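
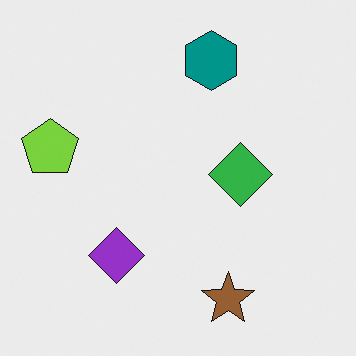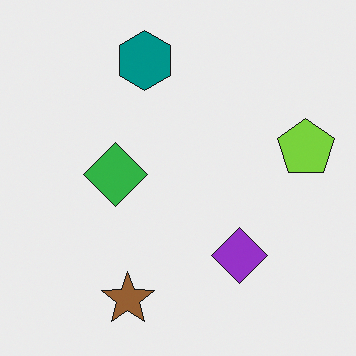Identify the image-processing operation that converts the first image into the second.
It was flipped horizontally (left ↔ right).

The lime pentagon is in the left of the first image and the right of the second — shapes on opposite sides of the vertical midline have swapped in a mirror flip.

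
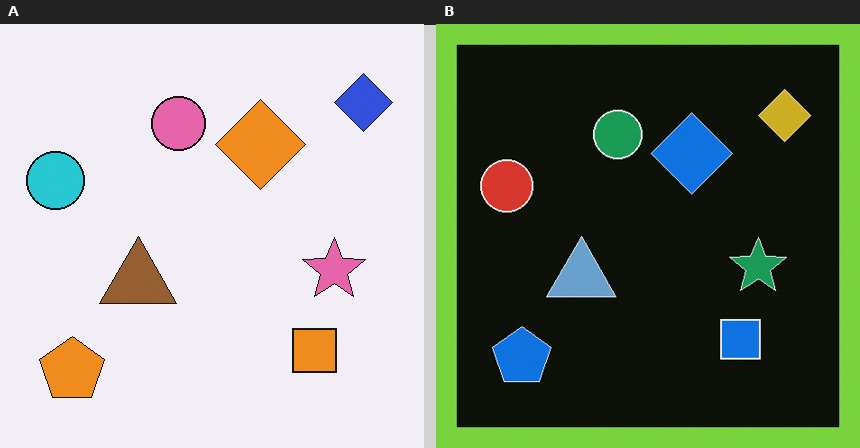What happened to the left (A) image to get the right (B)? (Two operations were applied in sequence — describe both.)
Color-inverted (negative), then framed with a lime border.

The light background has become dark and every shape's color is its complement — a photographic negative. A solid lime frame runs around the edge of the right (B) image, with the content slightly shrunk inside it.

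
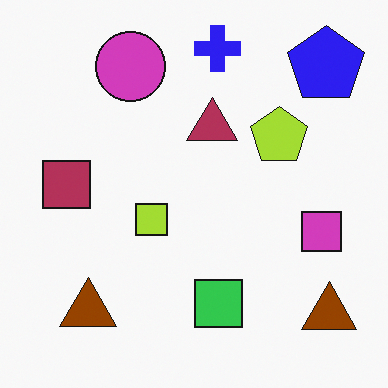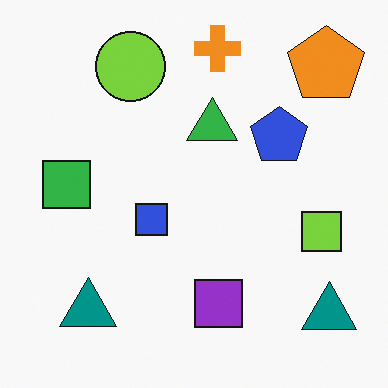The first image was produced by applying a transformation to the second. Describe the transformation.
It was hue-shifted by a large amount.

Every shape's color has rotated by the same amount around the hue wheel — a uniform hue shift.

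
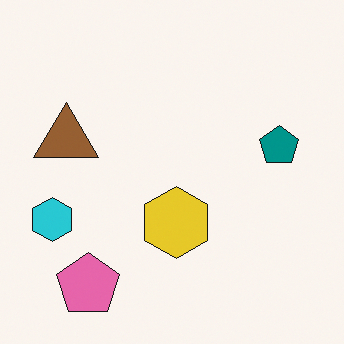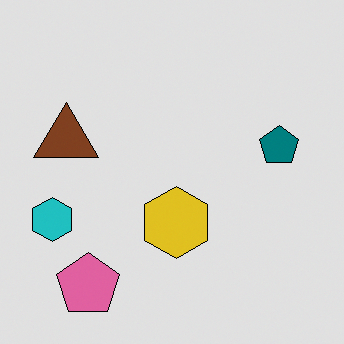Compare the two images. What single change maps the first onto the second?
The image was moderately posterized.

Each flat color has snapped to a coarser quantized level — most visibly, the near-white background has dropped to a flat grey.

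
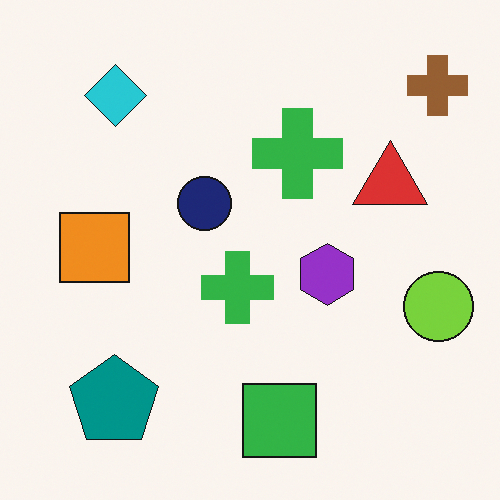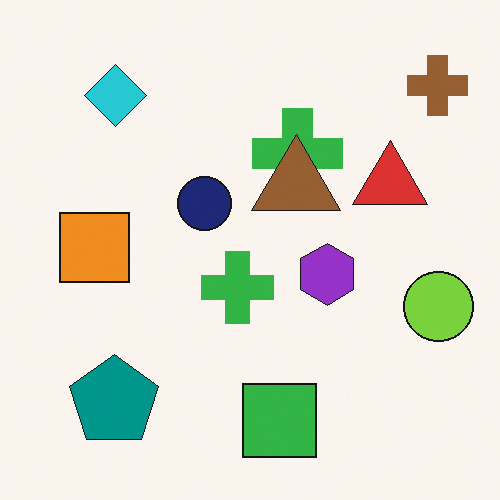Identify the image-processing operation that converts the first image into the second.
Overlaid with an additional brown triangle.

A brown triangle appears in the second image that is absent from the first.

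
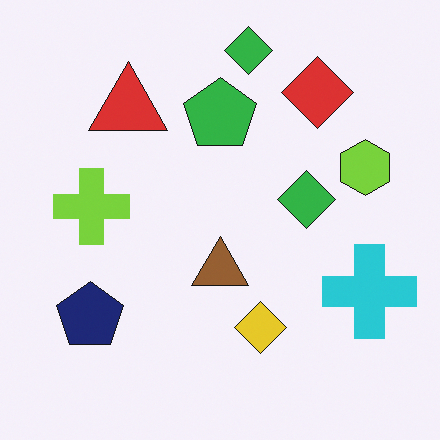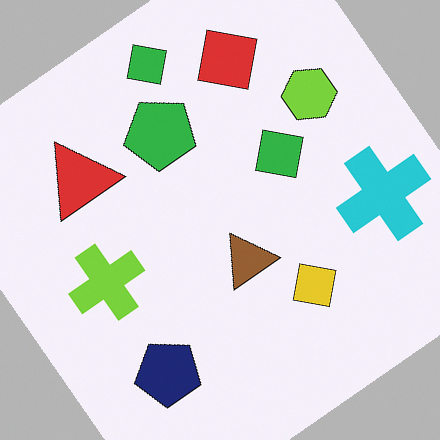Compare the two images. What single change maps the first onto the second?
The image was rotated counter-clockwise by a large amount — several tens of degrees.

Every shape is tilted by the same angle and the image corners show triangular fill wedges — a whole-image rotation by a non-right angle.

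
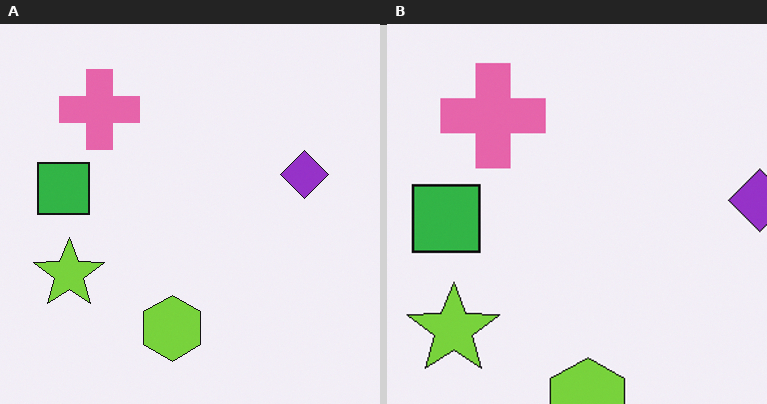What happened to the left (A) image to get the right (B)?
Cropped to a modestly smaller region and rescaled.

The visible shapes are larger and the field of view is narrower; shapes near the original edges may be partly or wholly outside the frame — a crop-and-rescale.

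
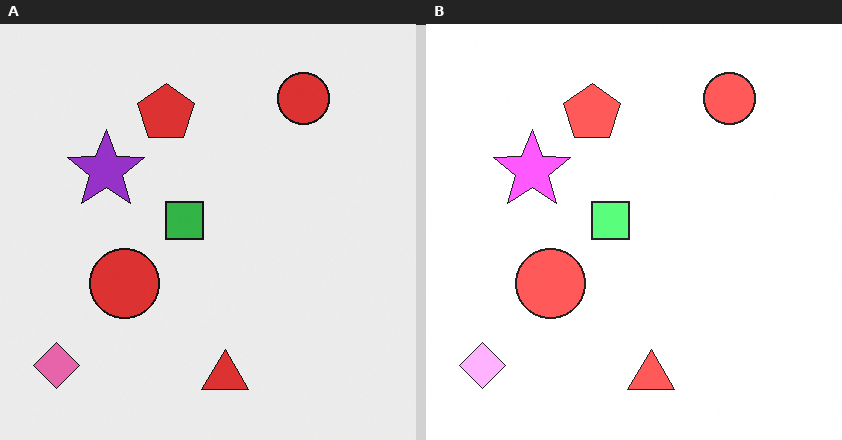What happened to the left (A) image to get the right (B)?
The image was noticeably brightened.

Every pixel — background and shapes alike — is uniformly brightened.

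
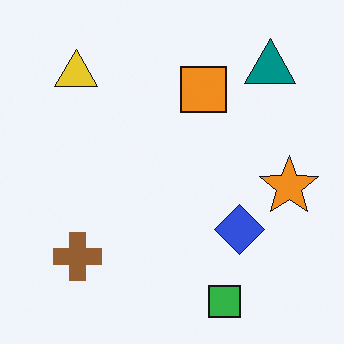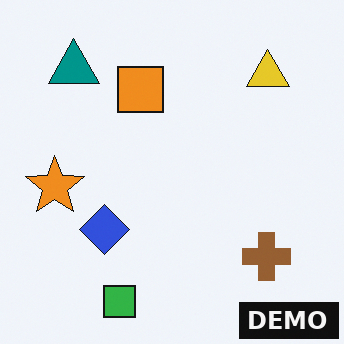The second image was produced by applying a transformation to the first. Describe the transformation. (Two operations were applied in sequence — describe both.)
The transformation is: flipped horizontally (left ↔ right), then watermarked with the text "DEMO" in the lower-right corner.

The orange star is in the right of the first image and the left of the second — shapes on opposite sides of the vertical midline have swapped in a mirror flip. A dark label reading "DEMO" appears in the lower-right corner.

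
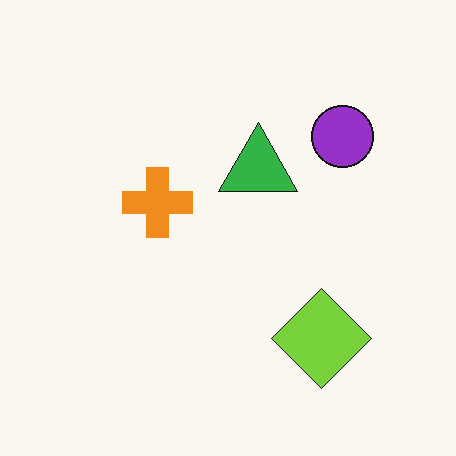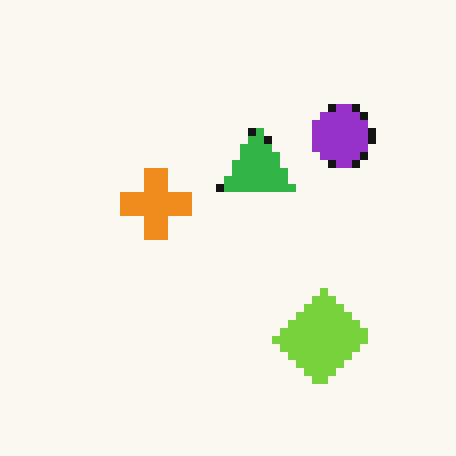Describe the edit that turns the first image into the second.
It was pixelated into visible square blocks.

Shapes are reduced to large square blocks; fine edges and outlines are lost — a downscale-then-upscale (mosaic) effect.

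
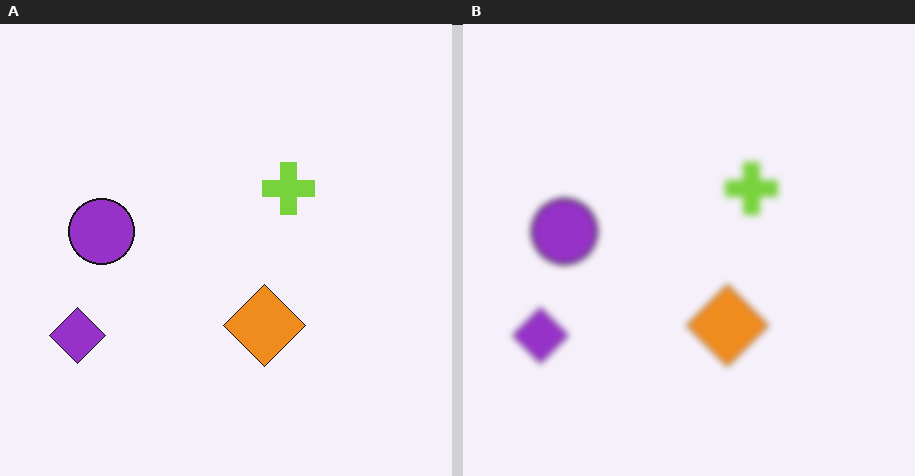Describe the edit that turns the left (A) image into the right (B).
Noticeably gaussian-blurred.

Shape edges and outlines are uniformly softened across the whole image.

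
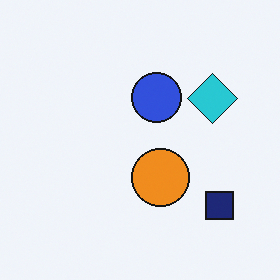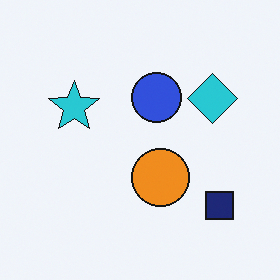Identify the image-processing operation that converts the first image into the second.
The transformation is: overlaid with an additional cyan star.

A cyan star appears in the second image that is absent from the first.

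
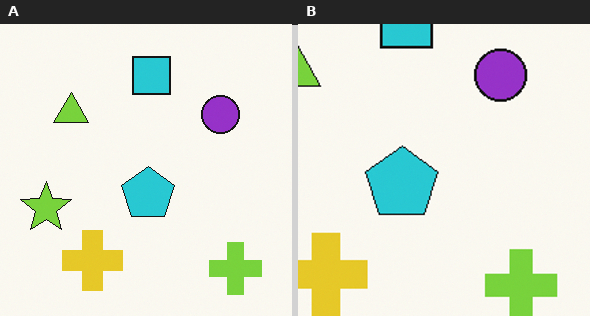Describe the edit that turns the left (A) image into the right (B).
This is the original image cropped slightly and scaled back up.

The visible shapes are larger and the field of view is narrower; shapes near the original edges may be partly or wholly outside the frame — a crop-and-rescale.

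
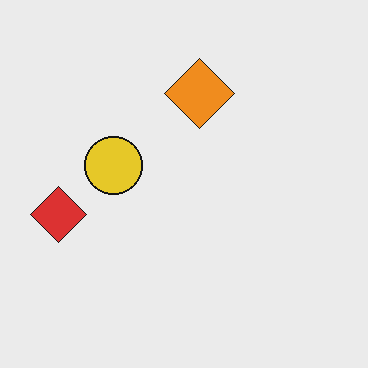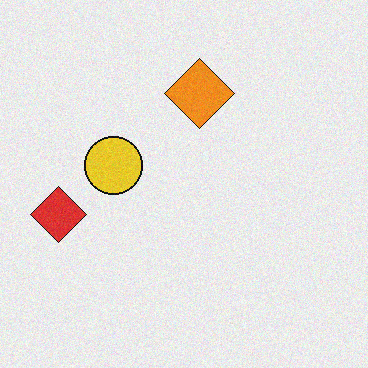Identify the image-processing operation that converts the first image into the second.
Degraded with a light layer of grain.

Random speckle covers the whole image, including the flat background.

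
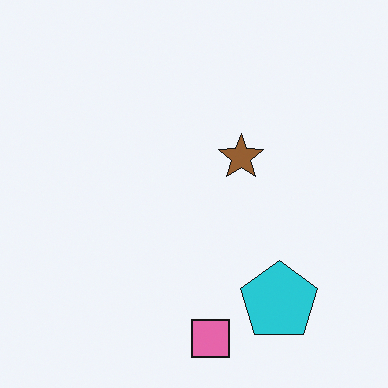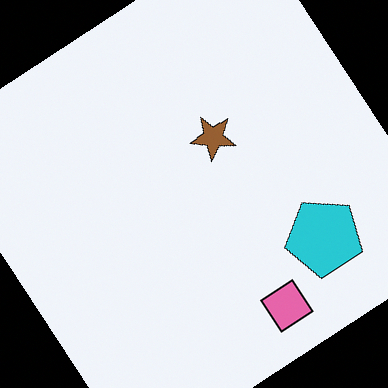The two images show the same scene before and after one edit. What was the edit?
This is the original image rotated counter-clockwise by a large amount — several tens of degrees.

Every shape is tilted by the same angle and the image corners show triangular fill wedges — a whole-image rotation by a non-right angle.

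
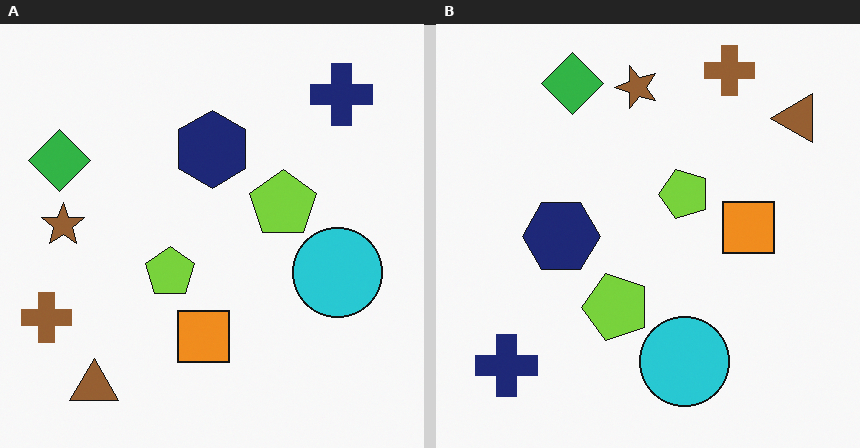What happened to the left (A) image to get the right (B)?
The image was transposed (reflected across the top-left ↔ bottom-right diagonal).

Shapes have swapped their row and column positions — what was in the top-right is now in the bottom-left — a diagonal reflection.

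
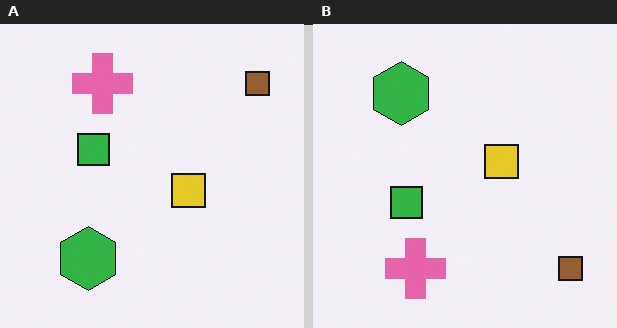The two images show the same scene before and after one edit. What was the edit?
This is the original image flipped vertically (top ↔ bottom).

The pink cross is in the top of the left (A) image and the bottom of the right (B) — shapes on opposite sides of the horizontal midline have swapped in a mirror flip.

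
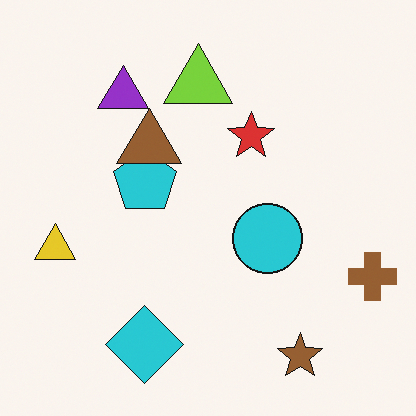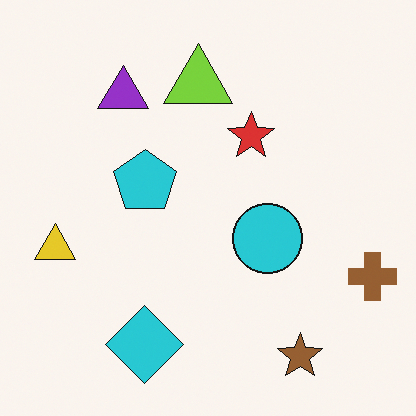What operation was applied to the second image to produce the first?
Overlaid with an additional brown triangle.

A brown triangle appears in the first image that is absent from the second.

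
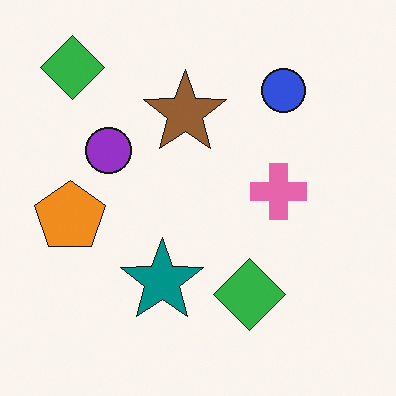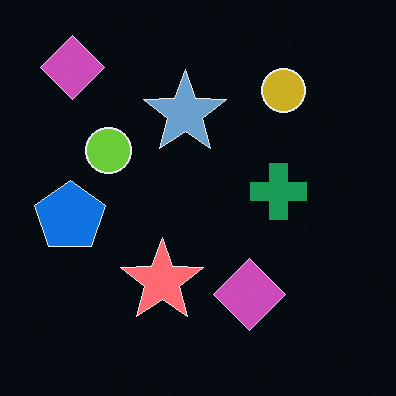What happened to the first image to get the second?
The transformation is: color-inverted (negative).

The light background has become dark and every shape's color is its complement — a photographic negative.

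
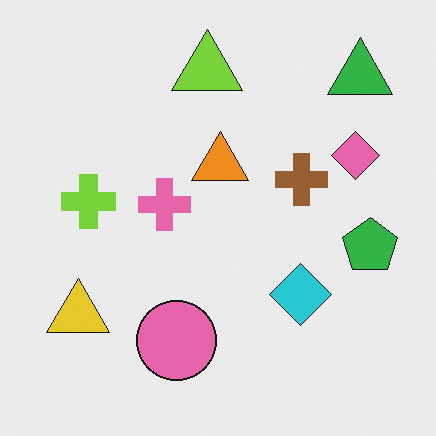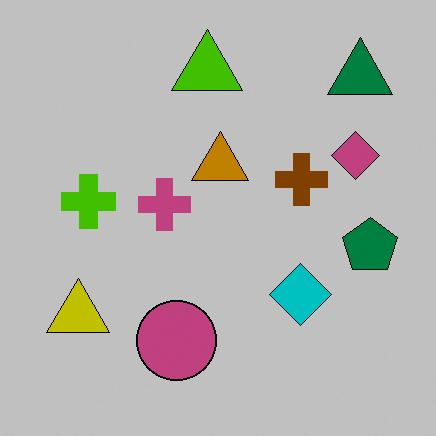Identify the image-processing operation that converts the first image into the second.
The transformation is: aggressively posterized.

Each flat color has snapped to a coarser quantized level — most visibly, the near-white background has dropped to a flat grey.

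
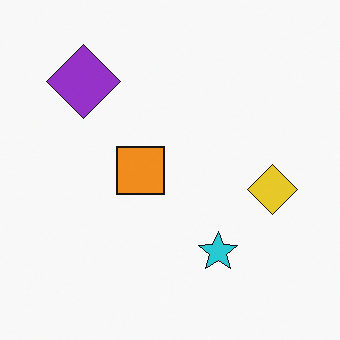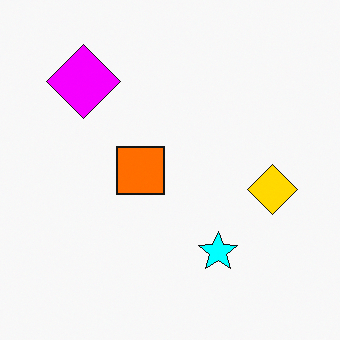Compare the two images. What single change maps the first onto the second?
The transformation is: made much more vivid (saturation change).

All colors are more vivid — a global saturation change.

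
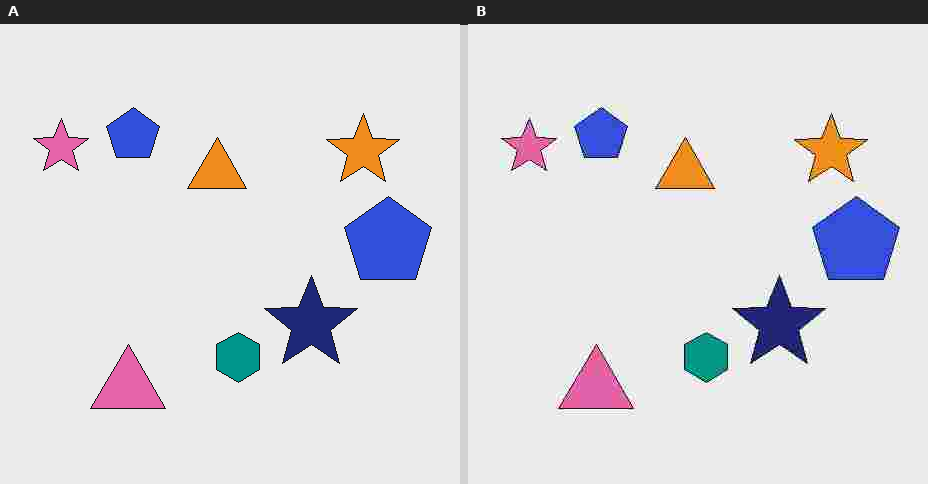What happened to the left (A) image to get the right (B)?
The transformation is: heavily JPEG-compressed with obvious blocking artifacts.

Blocky 8×8 compression artifacts appear around shape edges and the flat background shows ringing — characteristic JPEG degradation.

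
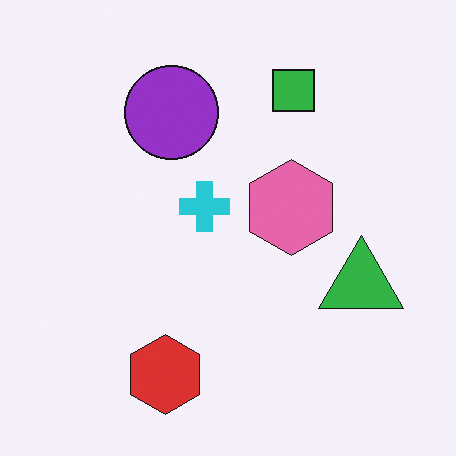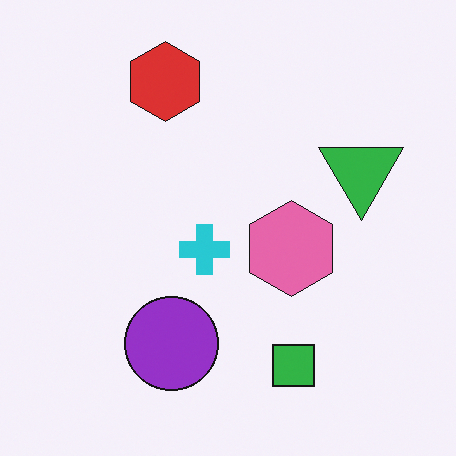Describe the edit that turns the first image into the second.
Flipped vertically (top ↔ bottom).

The red hexagon is in the bottom of the first image and the top of the second — shapes on opposite sides of the horizontal midline have swapped in a mirror flip.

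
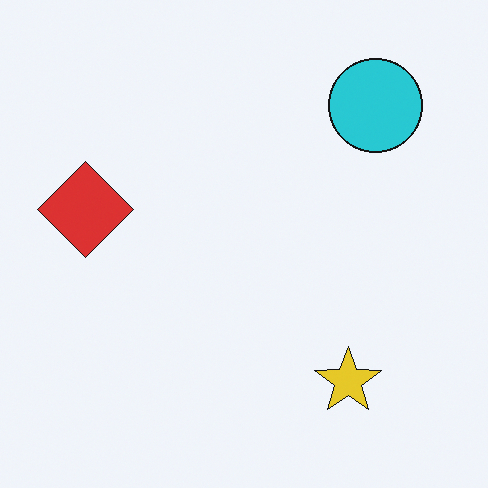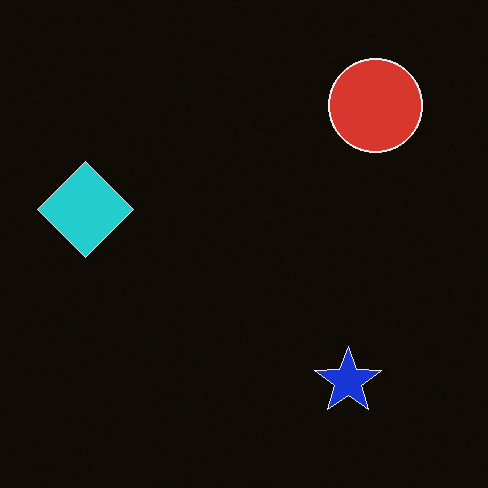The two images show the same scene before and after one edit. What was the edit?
Color-inverted (negative).

The light background has become dark and every shape's color is its complement — a photographic negative.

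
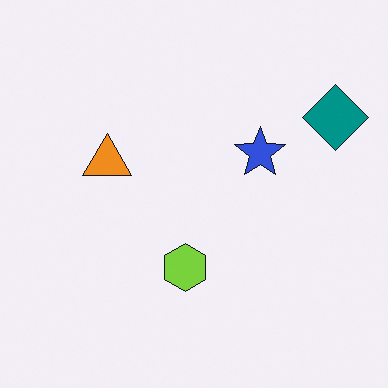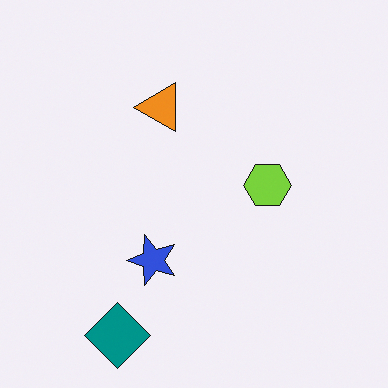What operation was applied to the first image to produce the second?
The second image is the first transposed (reflected across the top-left ↔ bottom-right diagonal).

Shapes have swapped their row and column positions — what was in the top-right is now in the bottom-left — a diagonal reflection.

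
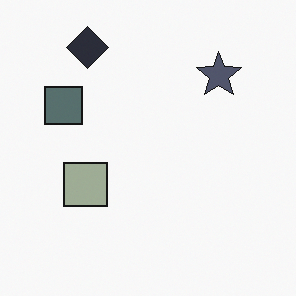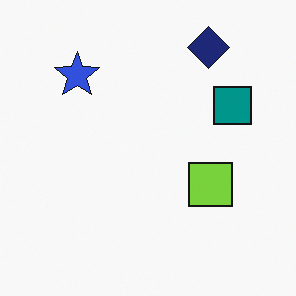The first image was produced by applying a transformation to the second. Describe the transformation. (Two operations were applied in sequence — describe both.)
The transformation is: made much more muted (saturation change), then flipped horizontally (left ↔ right).

All colors are more muted and greyish — a global saturation change. The teal square is in the right of the second image and the left of the first — shapes on opposite sides of the vertical midline have swapped in a mirror flip.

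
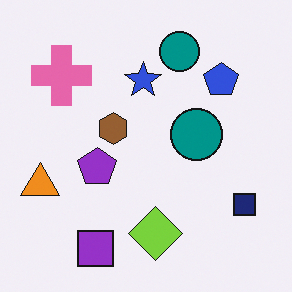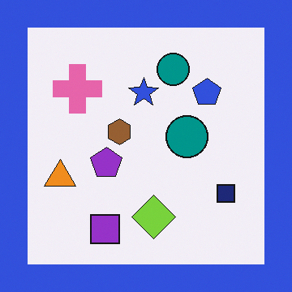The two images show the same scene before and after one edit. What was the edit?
The image was framed with a blue border.

A solid blue frame runs around the edge of the second image, with the content slightly shrunk inside it.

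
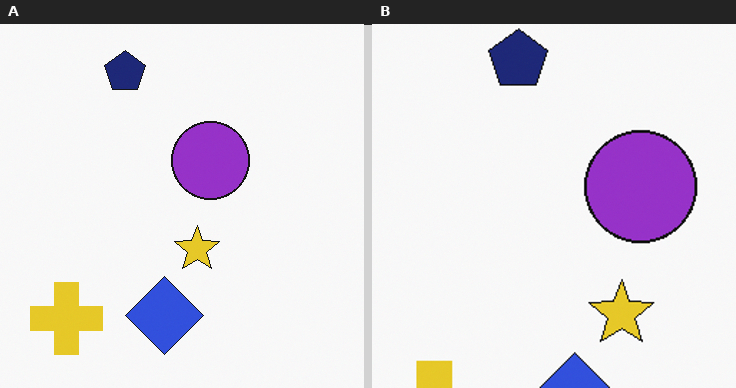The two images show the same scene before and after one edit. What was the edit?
The right (B) image is the left (A) cropped slightly and scaled back up.

The visible shapes are larger and the field of view is narrower; shapes near the original edges may be partly or wholly outside the frame — a crop-and-rescale.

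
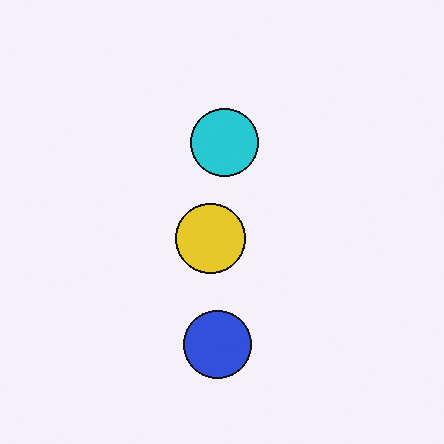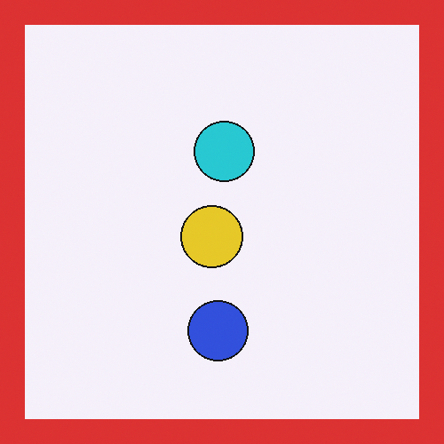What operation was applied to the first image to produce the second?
It was framed with a red border.

A solid red frame runs around the edge of the second image, with the content slightly shrunk inside it.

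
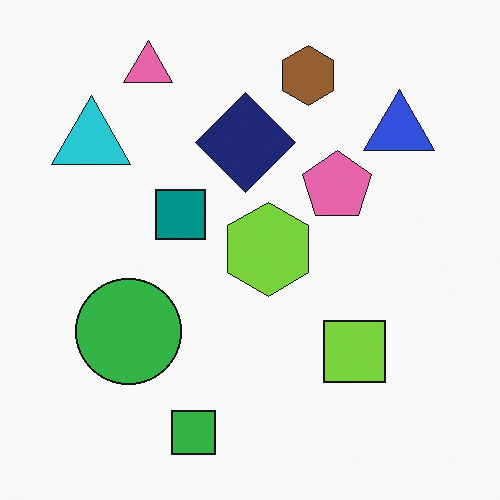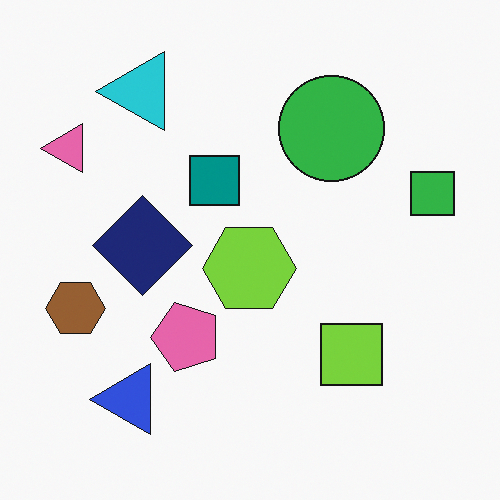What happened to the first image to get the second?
The image was transposed (reflected across the top-left ↔ bottom-right diagonal).

Shapes have swapped their row and column positions — what was in the top-right is now in the bottom-left — a diagonal reflection.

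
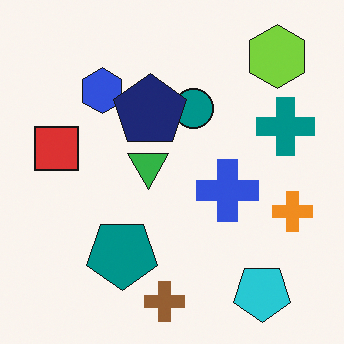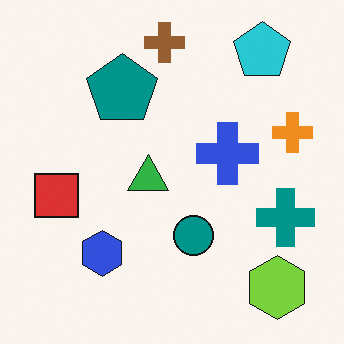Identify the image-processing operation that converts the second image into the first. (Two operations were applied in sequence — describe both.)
This is the original image flipped vertically (top ↔ bottom), then overlaid with an additional navy pentagon.

The brown cross is in the top of the second image and the bottom of the first — shapes on opposite sides of the horizontal midline have swapped in a mirror flip. A navy pentagon appears in the first image that is absent from the second.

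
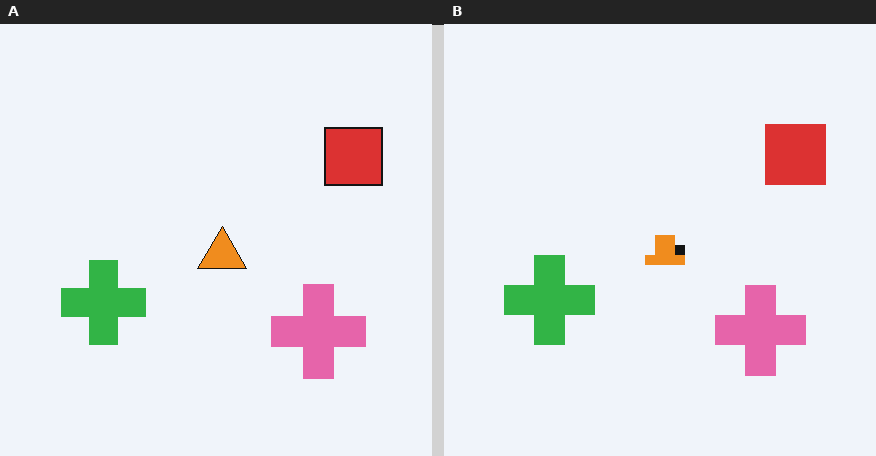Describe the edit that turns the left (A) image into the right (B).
The image was coarsely pixelated.

Shapes are reduced to large square blocks; fine edges and outlines are lost — a downscale-then-upscale (mosaic) effect.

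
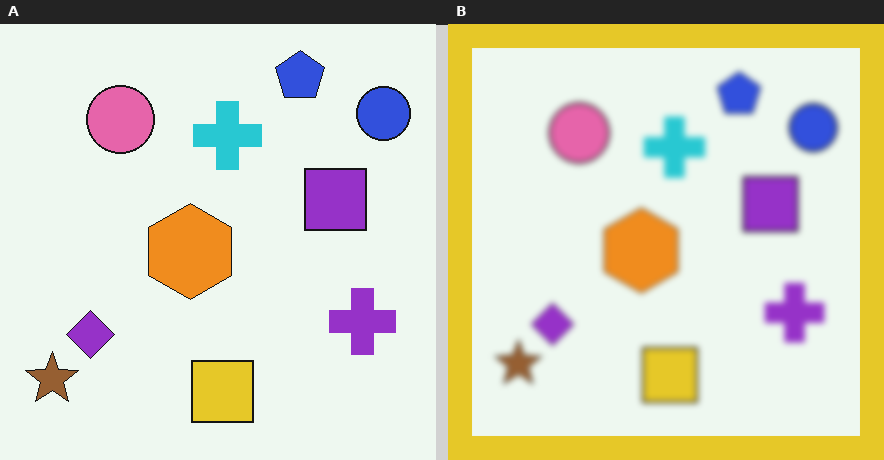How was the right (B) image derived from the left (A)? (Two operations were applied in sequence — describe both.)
The image was noticeably gaussian-blurred, then framed with a yellow border.

Shape edges and outlines are uniformly softened across the whole image. A solid yellow frame runs around the edge of the right (B) image, with the content slightly shrunk inside it.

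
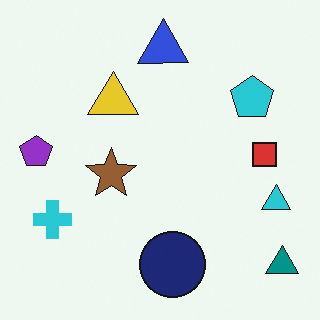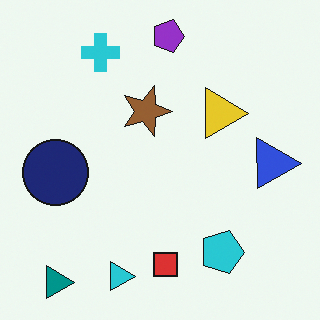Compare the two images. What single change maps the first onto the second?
The transformation is: rotated 90° clockwise.

The teal triangle sits in the bottom-right of the first image and the bottom-left of the second — consistent with a whole-image 90° clockwise rotation.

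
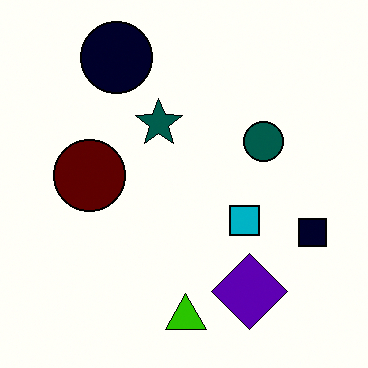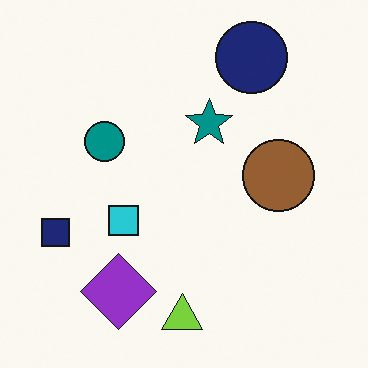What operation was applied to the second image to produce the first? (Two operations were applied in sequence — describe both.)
The first image is the second flipped horizontally (left ↔ right), then given much higher contrast.

The navy square is in the left of the second image and the right of the first — shapes on opposite sides of the vertical midline have swapped in a mirror flip. Tones are pushed away from mid-grey across the whole image — a global contrast change.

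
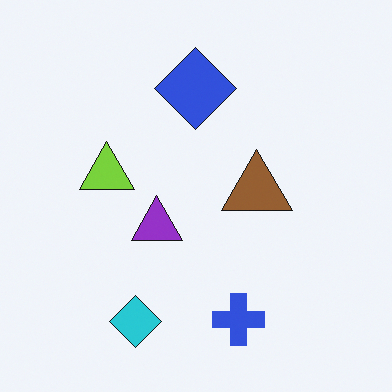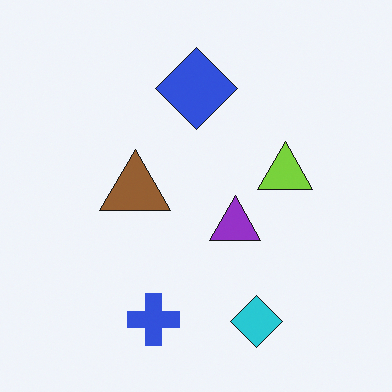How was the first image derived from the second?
This is the original image flipped horizontally (left ↔ right).

The lime triangle is in the right of the second image and the left of the first — shapes on opposite sides of the vertical midline have swapped in a mirror flip.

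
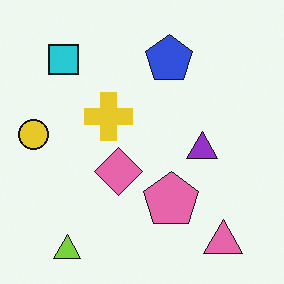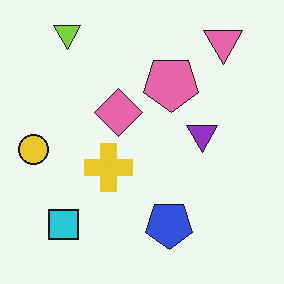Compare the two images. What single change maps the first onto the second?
This is the original image flipped vertically (top ↔ bottom).

The lime triangle is in the bottom-left of the first image and the top-left of the second — shapes on opposite sides of the horizontal midline have swapped in a mirror flip.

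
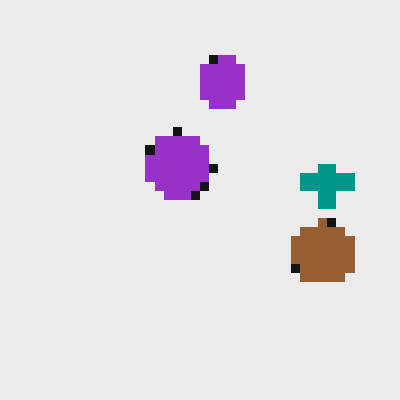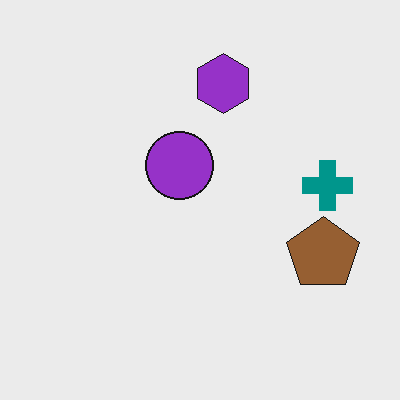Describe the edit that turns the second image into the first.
Heavily pixelated into large blocks.

Shapes are reduced to large square blocks; fine edges and outlines are lost — a downscale-then-upscale (mosaic) effect.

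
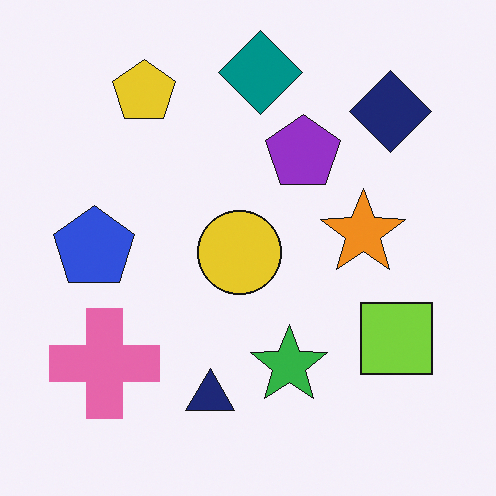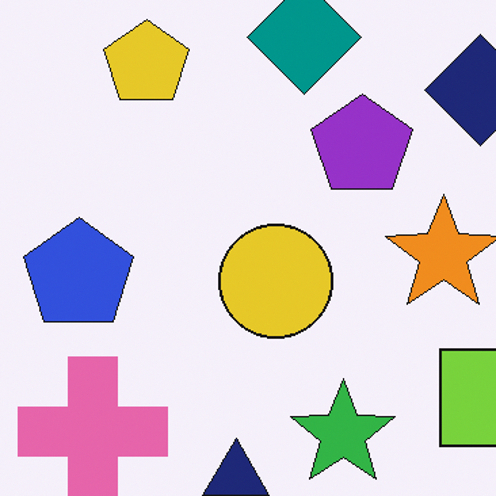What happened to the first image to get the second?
This is the original image cropped to a modestly smaller region and rescaled.

The visible shapes are larger and the field of view is narrower; shapes near the original edges may be partly or wholly outside the frame — a crop-and-rescale.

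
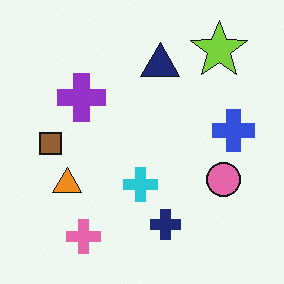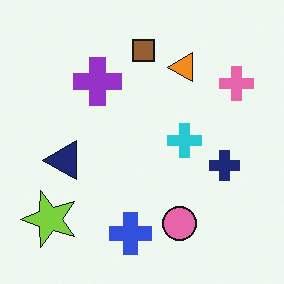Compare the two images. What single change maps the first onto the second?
The second image is the first transposed (reflected across the top-left ↔ bottom-right diagonal).

Shapes have swapped their row and column positions — what was in the top-right is now in the bottom-left — a diagonal reflection.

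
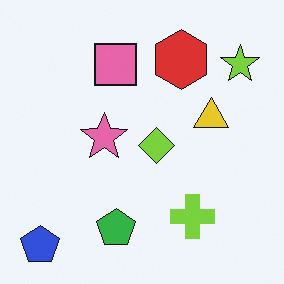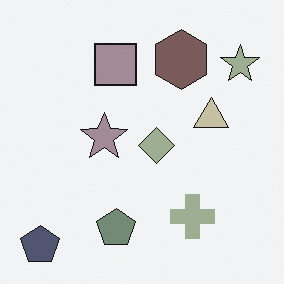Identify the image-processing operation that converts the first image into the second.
The image was made much more muted (saturation change).

All colors are more muted and greyish — a global saturation change.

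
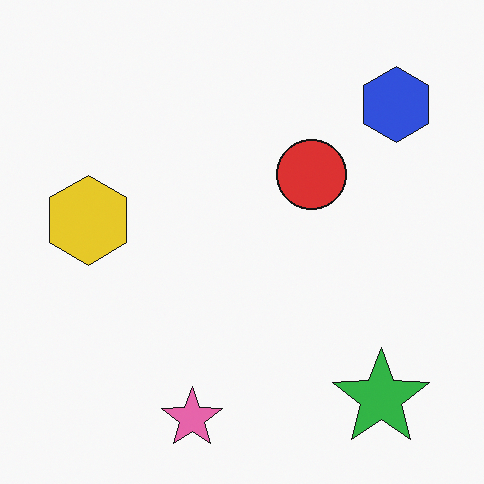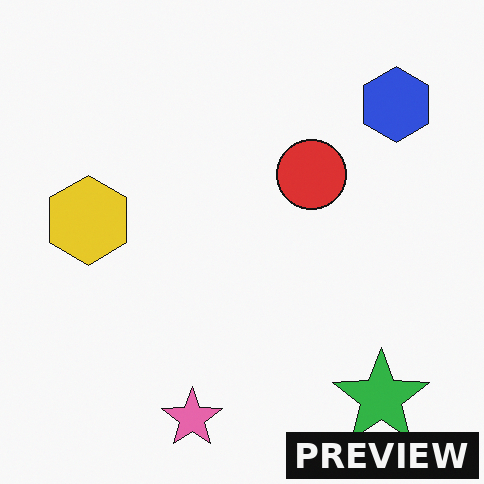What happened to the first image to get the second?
The transformation is: watermarked with the text "PREVIEW" in the lower-right corner.

A dark label reading "PREVIEW" appears in the lower-right corner.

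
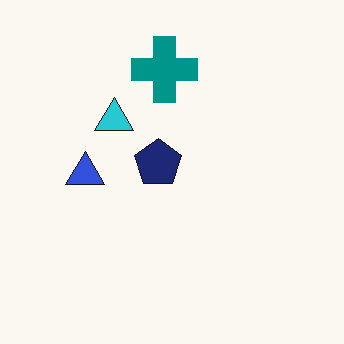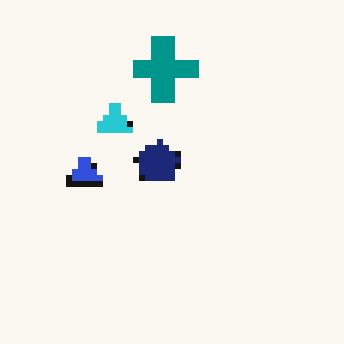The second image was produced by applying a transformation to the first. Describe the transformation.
This is the original image pixelated into visible square blocks.

Shapes are reduced to large square blocks; fine edges and outlines are lost — a downscale-then-upscale (mosaic) effect.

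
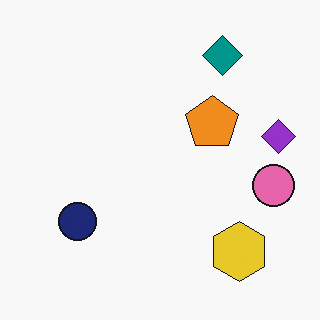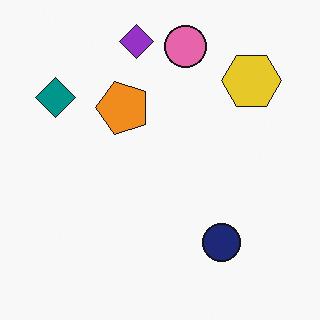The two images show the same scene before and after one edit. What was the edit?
Rotated 90° counter-clockwise.

The teal diamond sits in the top-right of the first image and the top-left of the second — consistent with a whole-image 90° counter-clockwise rotation.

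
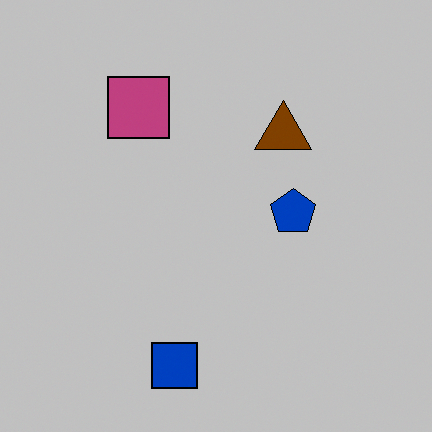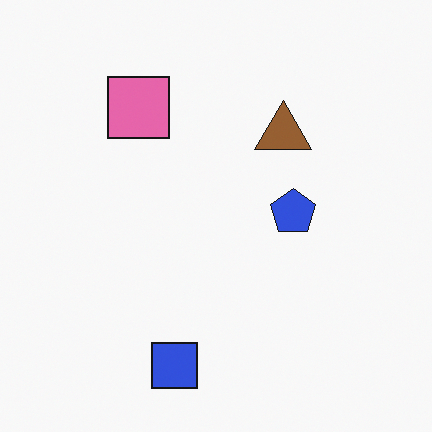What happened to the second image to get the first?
The image was aggressively posterized.

Each flat color has snapped to a coarser quantized level — most visibly, the near-white background has dropped to a flat grey.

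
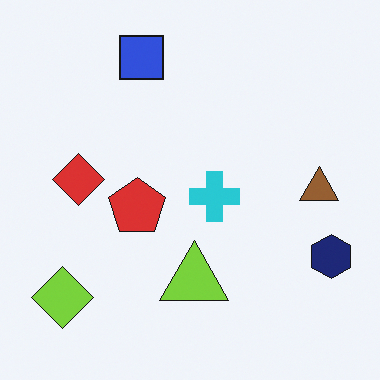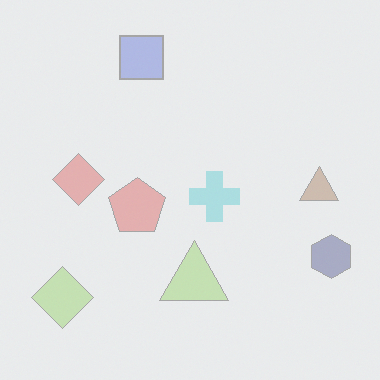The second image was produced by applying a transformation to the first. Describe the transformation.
This is the original image washed out (contrast reduced).

Tones are pushed toward mid-grey across the whole image — a global contrast change.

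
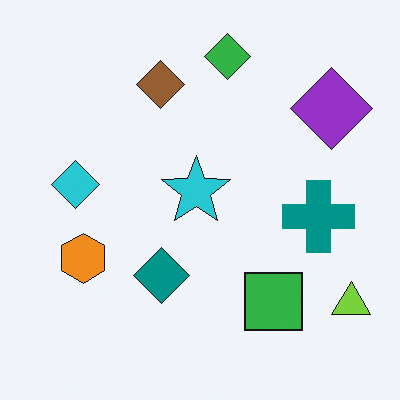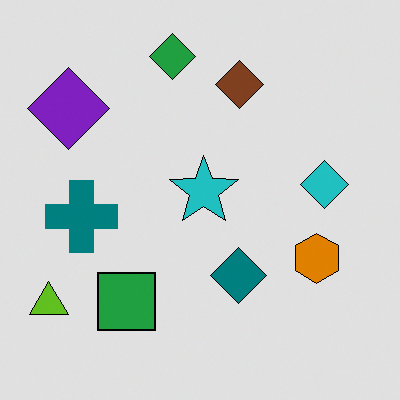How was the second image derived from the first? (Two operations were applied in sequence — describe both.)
Posterized to a reduced palette, then flipped horizontally (left ↔ right).

Each flat color has snapped to a coarser quantized level — most visibly, the near-white background has dropped to a flat grey. The lime triangle is in the bottom-right of the first image and the bottom-left of the second — shapes on opposite sides of the vertical midline have swapped in a mirror flip.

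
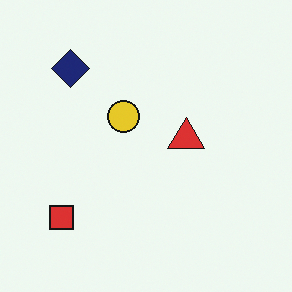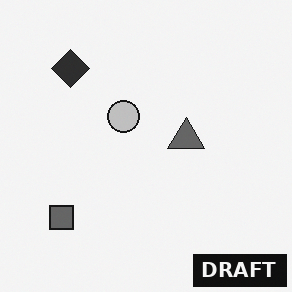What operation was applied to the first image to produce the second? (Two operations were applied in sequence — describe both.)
This is the original image converted to grayscale, then watermarked with the text "DRAFT" in the lower-right corner.

All color is removed — every shape is now a shade of grey. A dark label reading "DRAFT" appears in the lower-right corner.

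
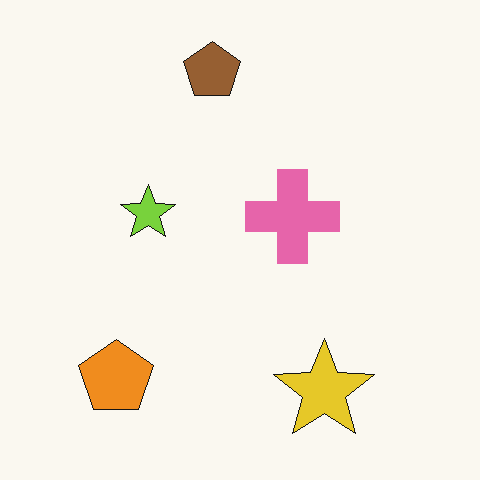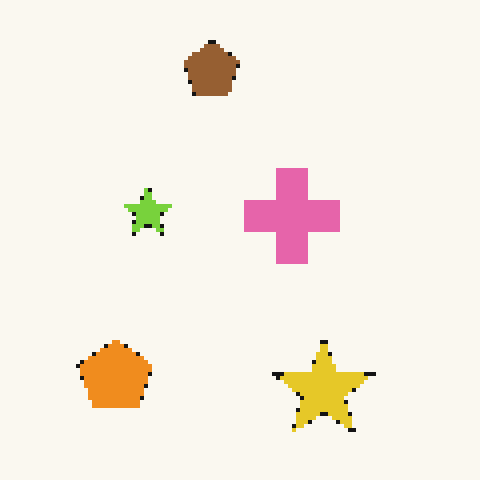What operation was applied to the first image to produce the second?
The second image is the first lightly pixelated (a mild mosaic effect).

Shapes are reduced to large square blocks; fine edges and outlines are lost — a downscale-then-upscale (mosaic) effect.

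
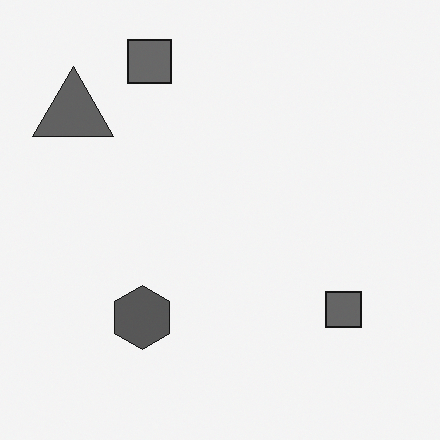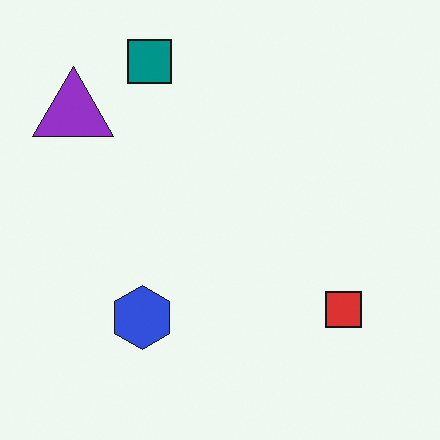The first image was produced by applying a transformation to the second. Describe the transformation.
The first image is the second converted to grayscale.

All color is removed — every shape is now a shade of grey.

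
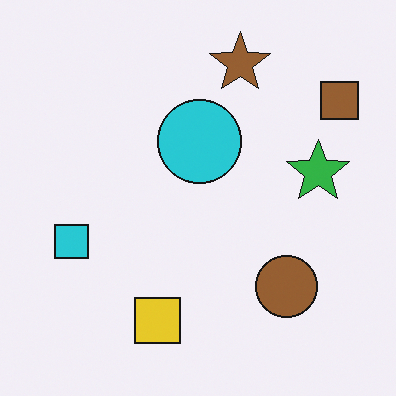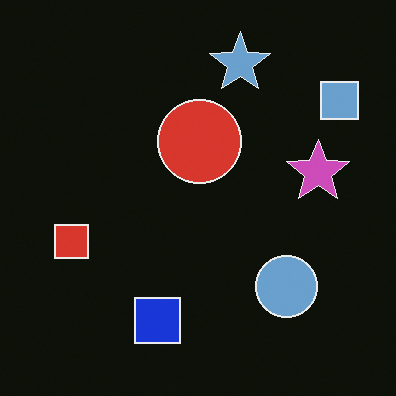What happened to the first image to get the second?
This is the original image color-inverted (negative).

The light background has become dark and every shape's color is its complement — a photographic negative.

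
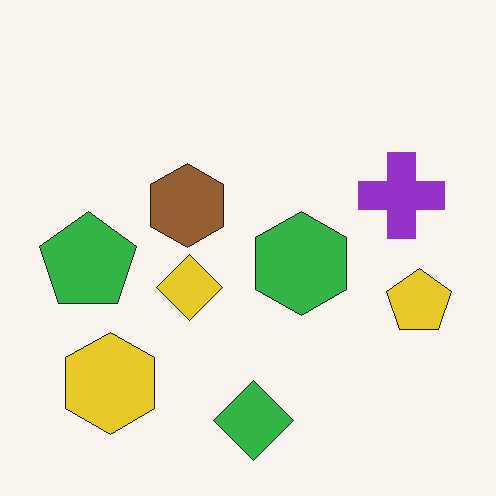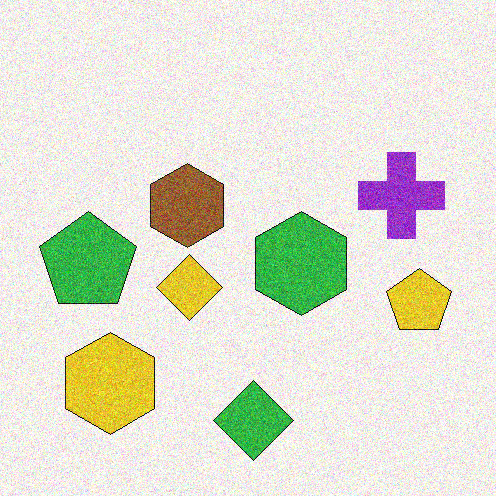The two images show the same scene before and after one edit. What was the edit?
The second image is the first degraded with visible gaussian noise.

Random speckle covers the whole image, including the flat background.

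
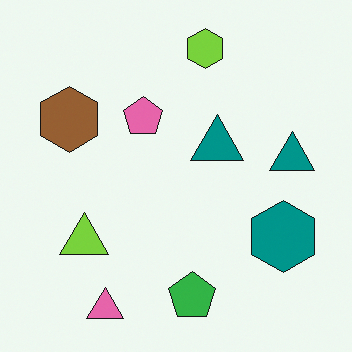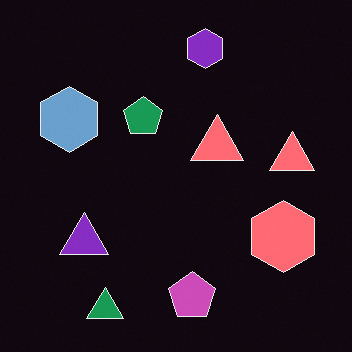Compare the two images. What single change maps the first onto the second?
It was color-inverted (negative).

The light background has become dark and every shape's color is its complement — a photographic negative.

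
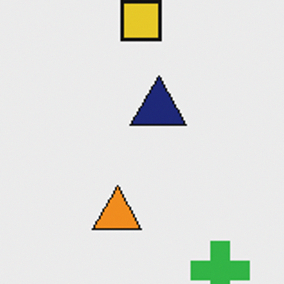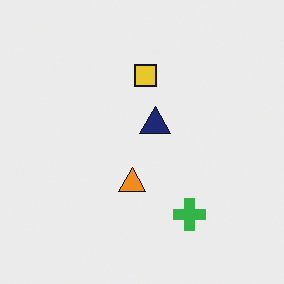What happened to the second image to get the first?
The first image is the second cropped to a noticeably smaller region and rescaled.

The visible shapes are larger and the field of view is narrower; shapes near the original edges may be partly or wholly outside the frame — a crop-and-rescale.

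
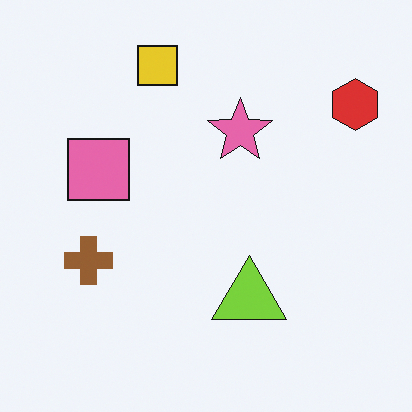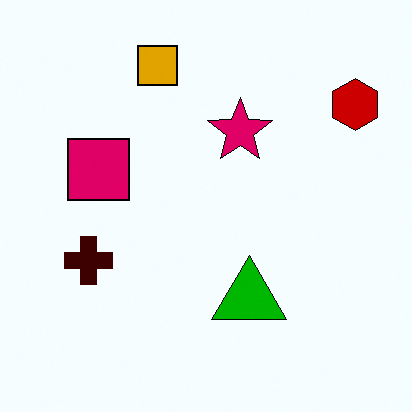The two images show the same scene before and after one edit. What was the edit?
This is the original image given much higher contrast.

Tones are pushed away from mid-grey across the whole image — a global contrast change.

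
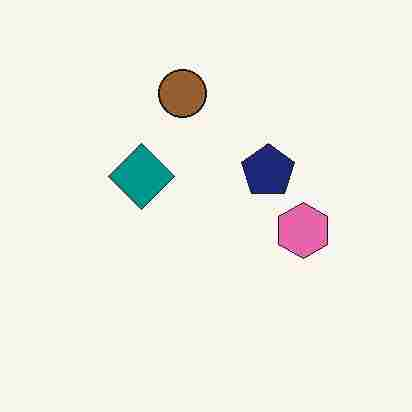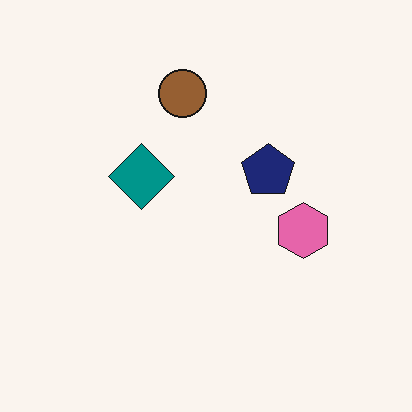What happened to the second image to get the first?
The transformation is: degraded with heavy JPEG compression.

Blocky 8×8 compression artifacts appear around shape edges and the flat background shows ringing — characteristic JPEG degradation.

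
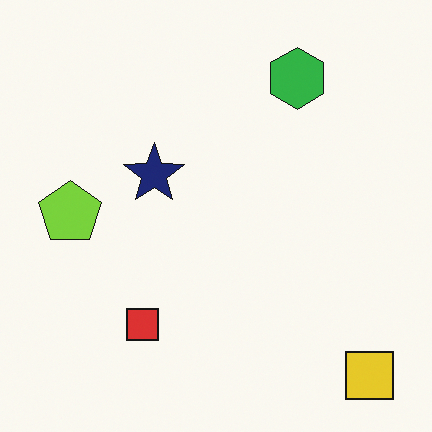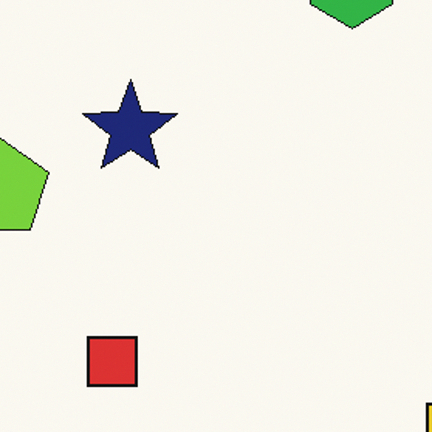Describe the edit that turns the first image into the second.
The image was cropped slightly and scaled back up.

The visible shapes are larger and the field of view is narrower; shapes near the original edges may be partly or wholly outside the frame — a crop-and-rescale.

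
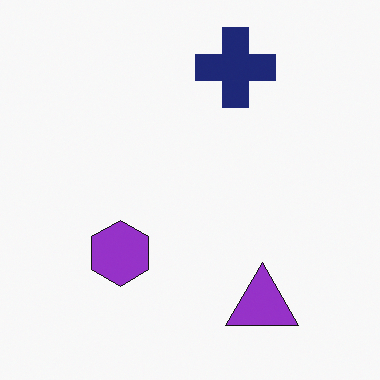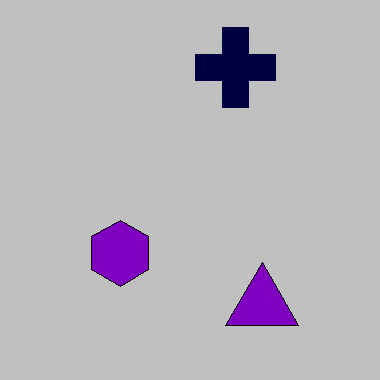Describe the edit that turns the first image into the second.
The transformation is: heavily posterized to just a handful of flat colors.

Each flat color has snapped to a coarser quantized level — most visibly, the near-white background has dropped to a flat grey.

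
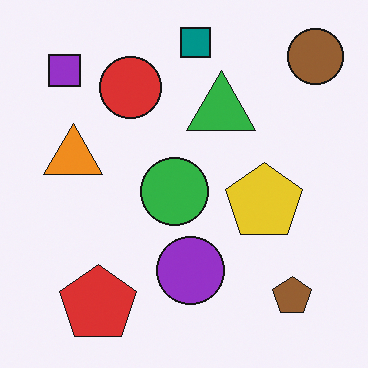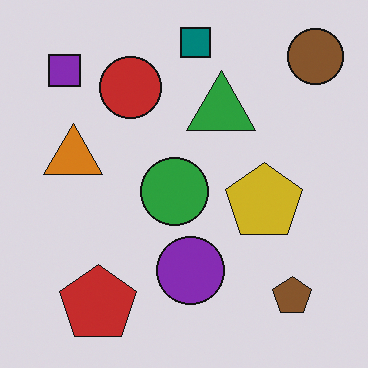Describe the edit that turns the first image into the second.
The transformation is: slightly darkened.

Every pixel — background and shapes alike — is uniformly darkened.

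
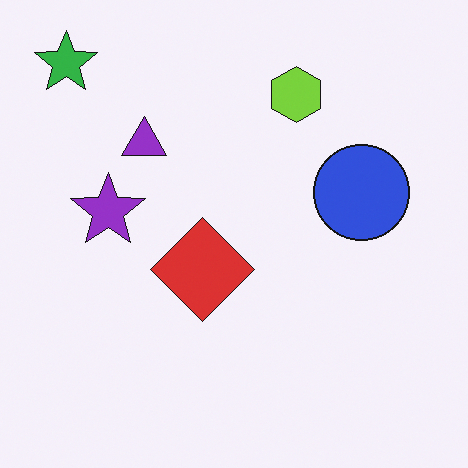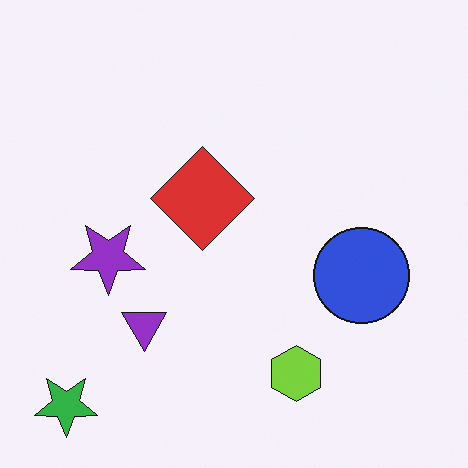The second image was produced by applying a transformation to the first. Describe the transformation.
This is the original image flipped vertically (top ↔ bottom).

The green star is in the top-left of the first image and the bottom-left of the second — shapes on opposite sides of the horizontal midline have swapped in a mirror flip.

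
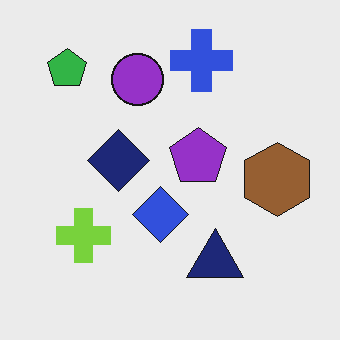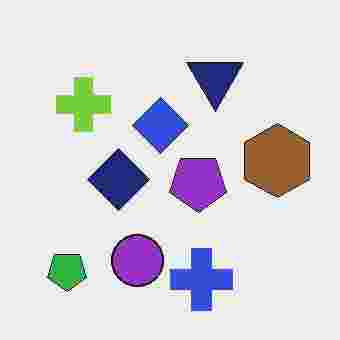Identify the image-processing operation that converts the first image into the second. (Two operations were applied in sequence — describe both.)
Flipped vertically (top ↔ bottom), then degraded with heavy JPEG compression.

The blue cross is in the top of the first image and the bottom of the second — shapes on opposite sides of the horizontal midline have swapped in a mirror flip. Blocky 8×8 compression artifacts appear around shape edges and the flat background shows ringing — characteristic JPEG degradation.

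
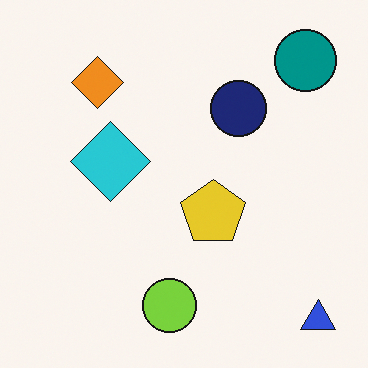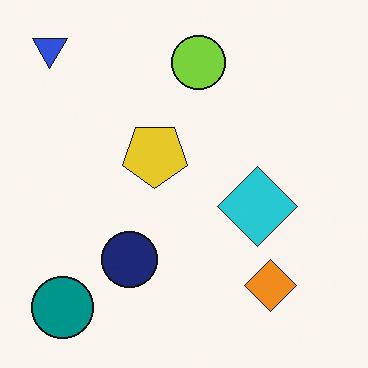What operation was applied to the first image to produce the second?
It was rotated 180°.

The blue triangle sits in the bottom-right of the first image and the top-left of the second — consistent with a whole-image 180° rotation.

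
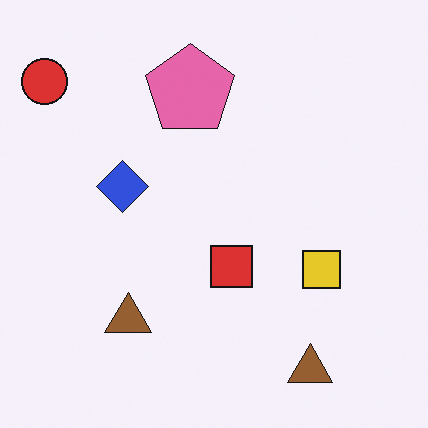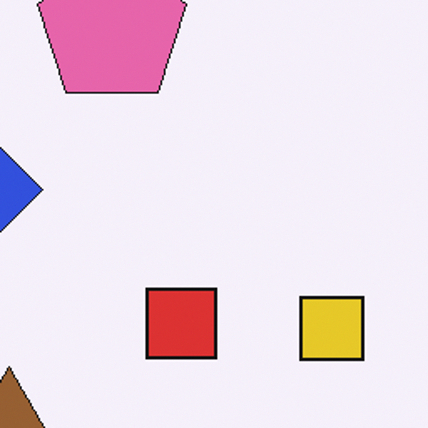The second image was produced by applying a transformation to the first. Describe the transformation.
Cropped to a noticeably smaller region and rescaled.

The visible shapes are larger and the field of view is narrower; shapes near the original edges may be partly or wholly outside the frame — a crop-and-rescale.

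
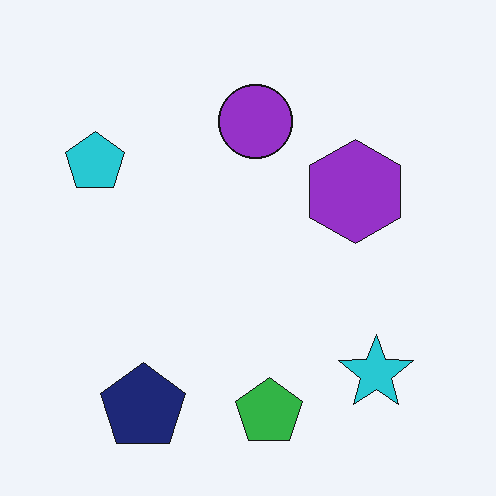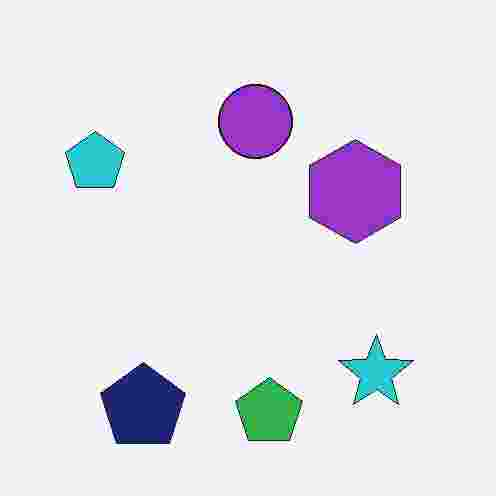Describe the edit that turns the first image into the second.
The second image is the first heavily JPEG-compressed with obvious blocking artifacts.

Blocky 8×8 compression artifacts appear around shape edges and the flat background shows ringing — characteristic JPEG degradation.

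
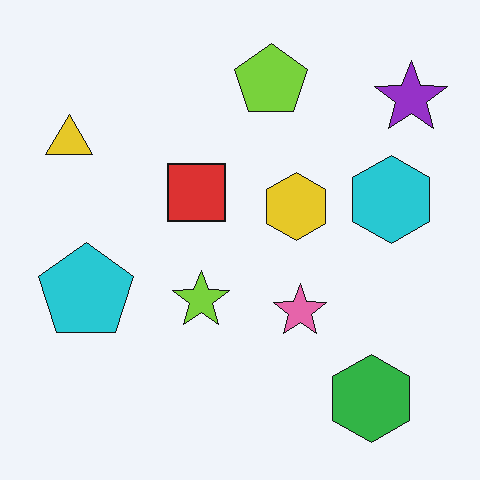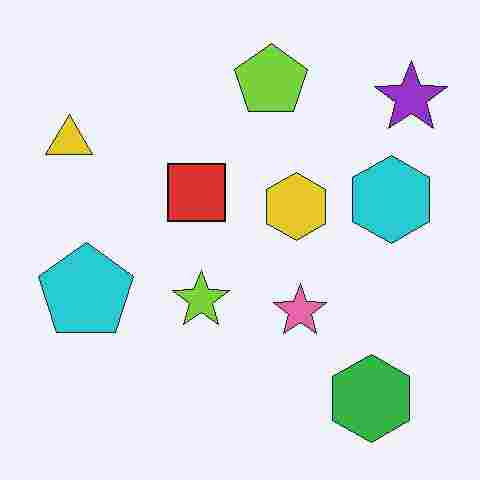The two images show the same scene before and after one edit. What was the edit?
The image was degraded with heavy JPEG compression.

Blocky 8×8 compression artifacts appear around shape edges and the flat background shows ringing — characteristic JPEG degradation.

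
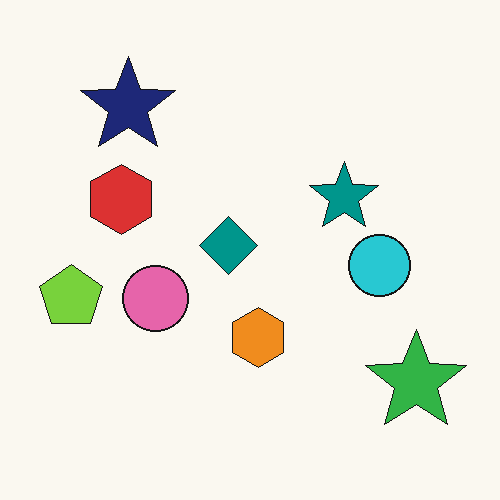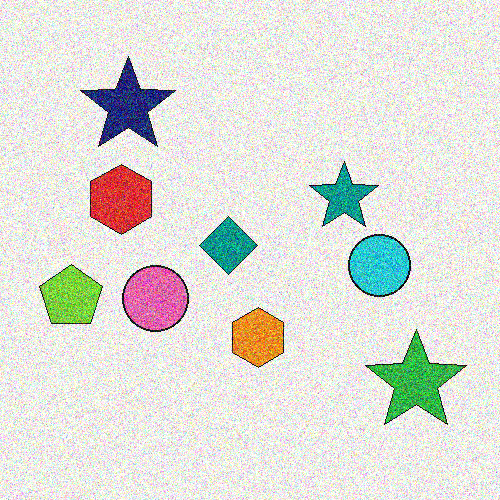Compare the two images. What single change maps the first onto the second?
The image was degraded with strong gaussian noise.

Random speckle covers the whole image, including the flat background.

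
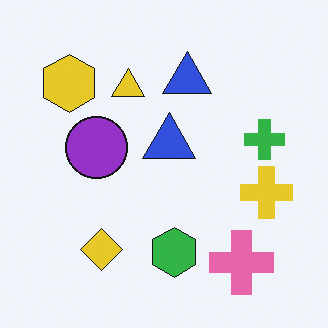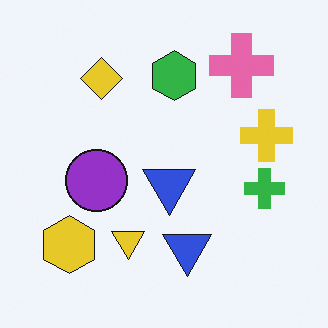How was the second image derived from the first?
This is the original image flipped vertically (top ↔ bottom).

The pink cross is in the bottom-right of the first image and the top-right of the second — shapes on opposite sides of the horizontal midline have swapped in a mirror flip.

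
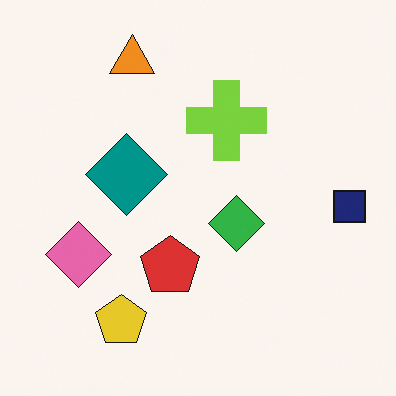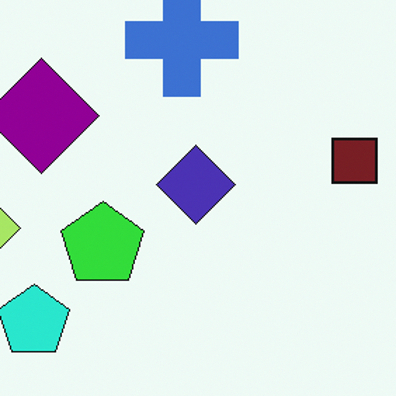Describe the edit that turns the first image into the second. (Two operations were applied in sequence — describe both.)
The transformation is: cropped to a modestly smaller region and rescaled, then hue-shifted noticeably.

The visible shapes are larger and the field of view is narrower; shapes near the original edges may be partly or wholly outside the frame — a crop-and-rescale. Every shape's color has rotated by the same amount around the hue wheel — a uniform hue shift.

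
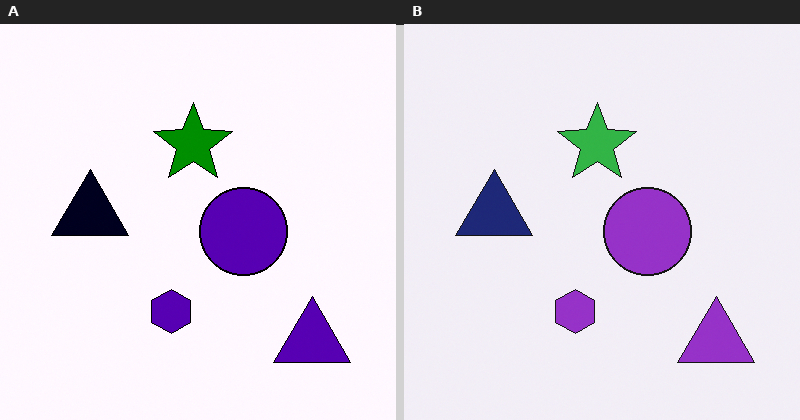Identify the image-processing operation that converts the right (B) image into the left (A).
The image was boosted in contrast.

Tones are pushed away from mid-grey across the whole image — a global contrast change.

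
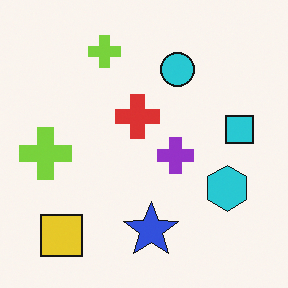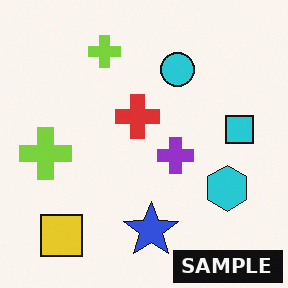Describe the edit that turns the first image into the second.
The second image is the first watermarked with the text "SAMPLE" in the lower-right corner.

A dark label reading "SAMPLE" appears in the lower-right corner.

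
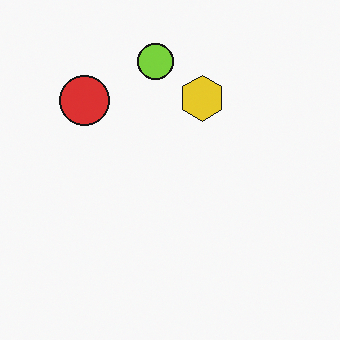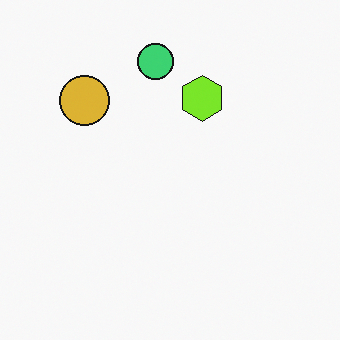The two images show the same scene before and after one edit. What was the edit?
This is the original image hue-shifted slightly.

Every shape's color has rotated by the same amount around the hue wheel — a uniform hue shift.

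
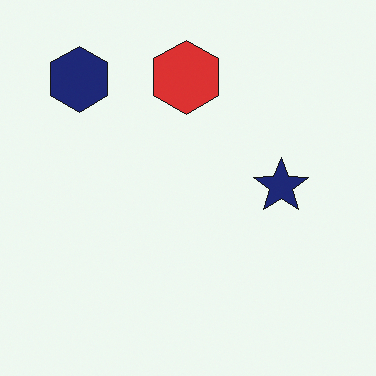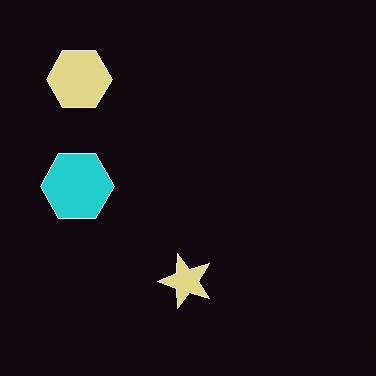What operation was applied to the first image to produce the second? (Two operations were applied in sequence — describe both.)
This is the original image transposed (reflected across the top-left ↔ bottom-right diagonal), then color-inverted (negative).

Shapes have swapped their row and column positions — what was in the top-right is now in the bottom-left — a diagonal reflection. The light background has become dark and every shape's color is its complement — a photographic negative.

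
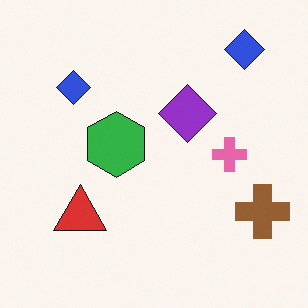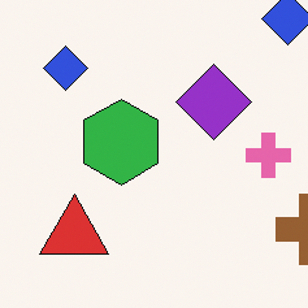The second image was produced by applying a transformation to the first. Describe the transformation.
The image was cropped to a modestly smaller region and rescaled.

The visible shapes are larger and the field of view is narrower; shapes near the original edges may be partly or wholly outside the frame — a crop-and-rescale.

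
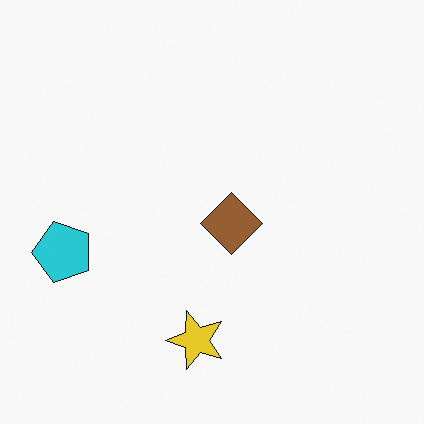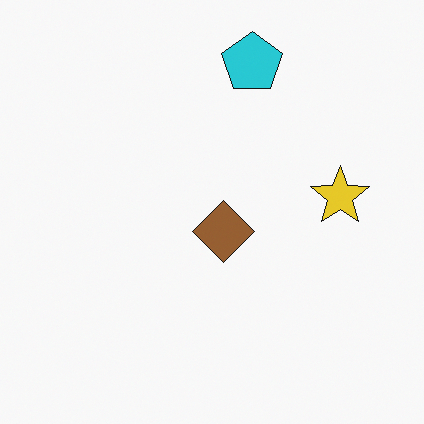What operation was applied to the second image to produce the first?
The first image is the second transposed (reflected across the top-left ↔ bottom-right diagonal).

Shapes have swapped their row and column positions — what was in the top-right is now in the bottom-left — a diagonal reflection.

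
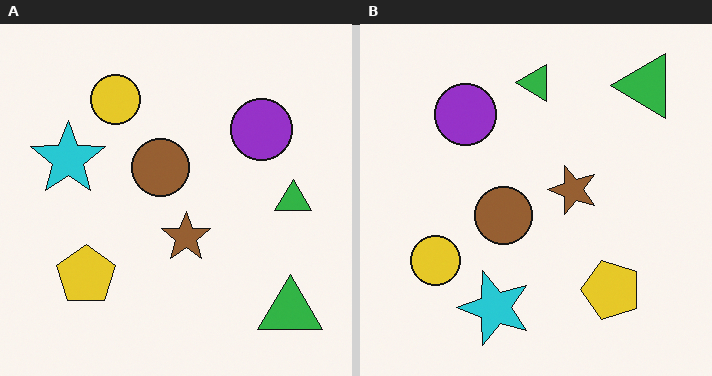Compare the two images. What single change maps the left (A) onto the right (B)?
This is the original image rotated 90° counter-clockwise.

The yellow circle sits in the top-left of the left (A) image and the bottom-left of the right (B) — consistent with a whole-image 90° counter-clockwise rotation.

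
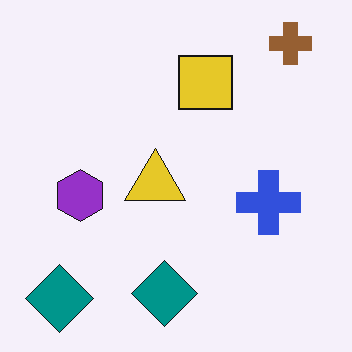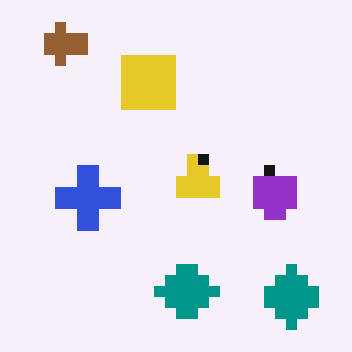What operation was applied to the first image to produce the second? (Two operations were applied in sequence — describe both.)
The transformation is: flipped horizontally (left ↔ right), then heavily pixelated into large blocks.

The brown cross is in the top-right of the first image and the top-left of the second — shapes on opposite sides of the vertical midline have swapped in a mirror flip. Shapes are reduced to large square blocks; fine edges and outlines are lost — a downscale-then-upscale (mosaic) effect.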